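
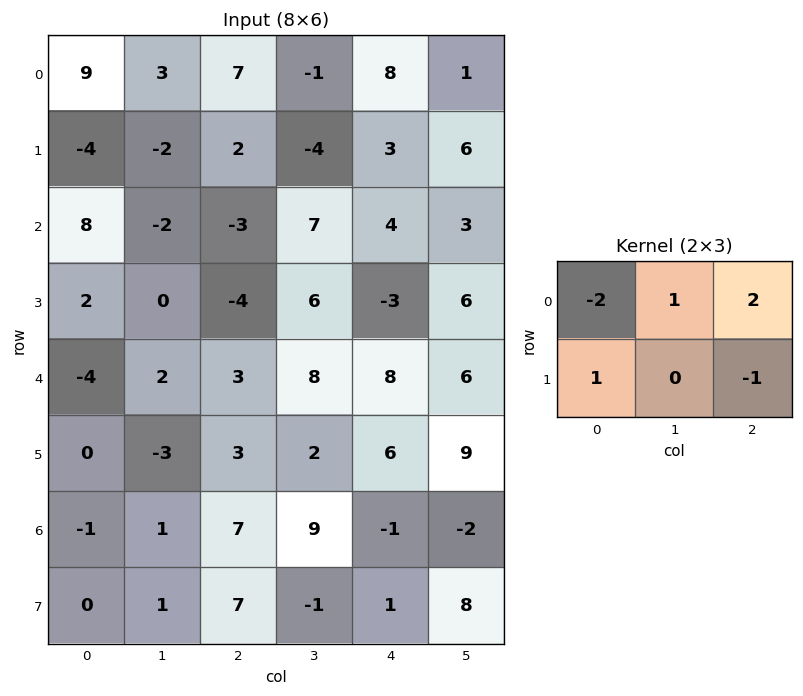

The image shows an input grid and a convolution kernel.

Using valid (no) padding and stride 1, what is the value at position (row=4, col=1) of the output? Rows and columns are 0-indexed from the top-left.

10

The receptive field on the input at this output position is [2 3 8 / -3 3 2]. Elementwise product with the kernel and sum: 2·-2 + 3·1 + 8·2 + -3·1 + 2·-1.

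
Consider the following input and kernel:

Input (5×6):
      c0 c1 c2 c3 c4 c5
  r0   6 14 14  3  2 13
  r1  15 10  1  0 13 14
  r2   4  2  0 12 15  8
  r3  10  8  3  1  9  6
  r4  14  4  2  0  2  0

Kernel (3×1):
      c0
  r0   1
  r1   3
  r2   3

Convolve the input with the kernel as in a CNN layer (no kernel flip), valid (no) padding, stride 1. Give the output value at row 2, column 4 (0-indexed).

48

The receptive field on the input at this output position is [15 / 9 / 2]. Elementwise product with the kernel and sum: 15·1 + 9·3 + 2·3.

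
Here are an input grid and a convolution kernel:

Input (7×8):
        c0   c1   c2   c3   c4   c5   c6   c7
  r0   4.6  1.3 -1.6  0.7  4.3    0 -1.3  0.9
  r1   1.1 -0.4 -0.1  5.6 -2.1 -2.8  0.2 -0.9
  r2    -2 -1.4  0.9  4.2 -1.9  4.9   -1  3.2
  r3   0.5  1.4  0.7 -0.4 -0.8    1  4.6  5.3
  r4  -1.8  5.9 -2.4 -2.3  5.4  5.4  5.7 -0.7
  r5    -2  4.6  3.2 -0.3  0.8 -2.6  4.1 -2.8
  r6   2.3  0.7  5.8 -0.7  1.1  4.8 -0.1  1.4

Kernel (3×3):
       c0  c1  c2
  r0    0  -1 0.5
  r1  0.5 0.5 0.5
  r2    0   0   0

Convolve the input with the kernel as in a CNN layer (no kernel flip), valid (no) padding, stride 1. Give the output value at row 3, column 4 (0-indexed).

9.55

The receptive field on the input at this output position is [-0.8 1 4.6 / 5.4 5.4 5.7 / 0.8 -2.6 4.1]. Elementwise product with the kernel and sum: 1·-1 + 4.6·0.5 + 5.4·0.5 + 5.4·0.5 + 5.7·0.5.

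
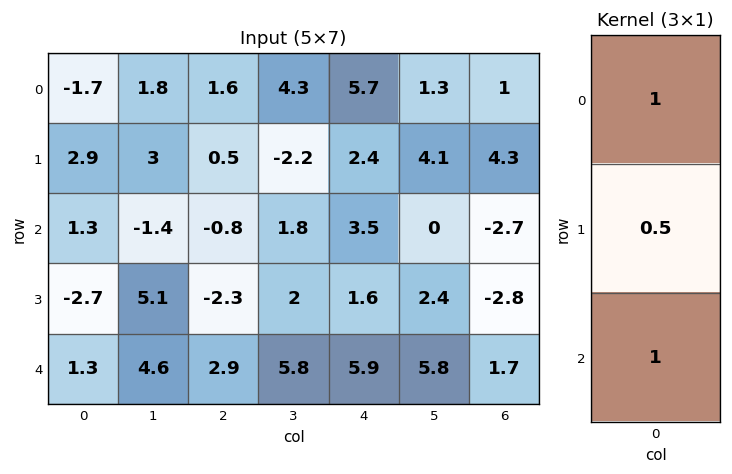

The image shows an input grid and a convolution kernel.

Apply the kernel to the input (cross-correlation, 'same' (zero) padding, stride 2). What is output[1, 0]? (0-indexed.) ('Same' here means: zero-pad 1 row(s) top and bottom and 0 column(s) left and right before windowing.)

The receptive field on the zero-padded input at this output position is [2.9 / 1.3 / -2.7]. Elementwise product with the kernel and sum: 2.9·1 + 1.3·0.5 + -2.7·1.

0.85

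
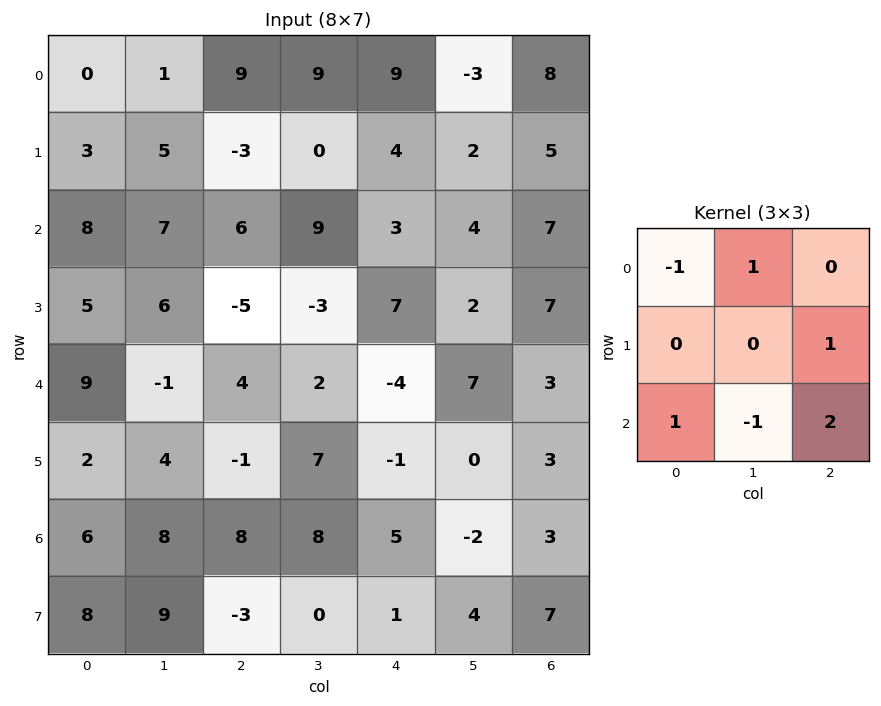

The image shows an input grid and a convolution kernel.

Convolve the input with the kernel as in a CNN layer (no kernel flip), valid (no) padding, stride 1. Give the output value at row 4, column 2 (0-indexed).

The receptive field on the input at this output position is [4 2 -4 / -1 7 -1 / 8 8 5]. Elementwise product with the kernel and sum: 4·-1 + 2·1 + -1·1 + 8·1 + 8·-1 + 5·2.

7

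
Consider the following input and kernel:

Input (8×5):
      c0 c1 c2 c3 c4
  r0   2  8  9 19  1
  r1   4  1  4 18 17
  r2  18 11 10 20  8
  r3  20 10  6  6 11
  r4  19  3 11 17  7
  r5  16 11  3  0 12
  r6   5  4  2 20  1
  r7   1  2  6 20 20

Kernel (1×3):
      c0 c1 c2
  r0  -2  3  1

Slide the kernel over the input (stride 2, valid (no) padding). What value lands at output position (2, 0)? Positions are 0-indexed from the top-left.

-18

The receptive field on the input at this output position is [19 3 11]. Elementwise product with the kernel and sum: 19·-2 + 3·3 + 11·1.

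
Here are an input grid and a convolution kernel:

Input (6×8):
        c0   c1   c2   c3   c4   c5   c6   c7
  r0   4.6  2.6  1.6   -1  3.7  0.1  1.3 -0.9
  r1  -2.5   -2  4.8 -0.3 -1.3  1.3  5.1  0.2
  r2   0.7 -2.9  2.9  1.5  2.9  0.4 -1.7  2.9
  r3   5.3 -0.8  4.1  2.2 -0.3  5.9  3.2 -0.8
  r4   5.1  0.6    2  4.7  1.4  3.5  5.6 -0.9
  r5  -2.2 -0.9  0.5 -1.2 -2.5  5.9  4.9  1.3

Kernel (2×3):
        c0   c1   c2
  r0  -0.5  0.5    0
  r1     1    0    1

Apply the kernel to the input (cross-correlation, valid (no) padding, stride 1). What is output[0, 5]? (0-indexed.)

The receptive field on the input at this output position is [0.1 1.3 -0.9 / 1.3 5.1 0.2]. Elementwise product with the kernel and sum: 0.1·-0.5 + 1.3·0.5 + 1.3·1 + 0.2·1.

2.1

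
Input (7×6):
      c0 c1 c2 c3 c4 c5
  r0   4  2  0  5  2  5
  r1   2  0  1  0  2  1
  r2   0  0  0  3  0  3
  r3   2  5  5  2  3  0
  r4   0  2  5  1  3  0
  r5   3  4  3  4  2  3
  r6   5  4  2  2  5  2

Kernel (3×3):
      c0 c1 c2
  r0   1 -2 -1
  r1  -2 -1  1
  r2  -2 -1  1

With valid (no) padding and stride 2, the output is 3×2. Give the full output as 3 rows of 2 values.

-3 -15
-1 -23
-28 -9

Output[0,0]: The receptive field on the input at this output position is [4 2 0 / 2 0 1 / 0 0 0]. Elementwise product with the kernel and sum: 4·1 + 2·-2 + 0·-1 + 2·-2 + 0·-1 + 1·1 + 0·-2 + 0·-1 + 0·1.
Output[0,1]: The receptive field on the input at this output position is [0 5 2 / 1 0 2 / 0 3 0]. Elementwise product with the kernel and sum: 0·1 + 5·-2 + 2·-1 + 1·-2 + 0·-1 + 2·1 + 0·-2 + 3·-1 + 0·1.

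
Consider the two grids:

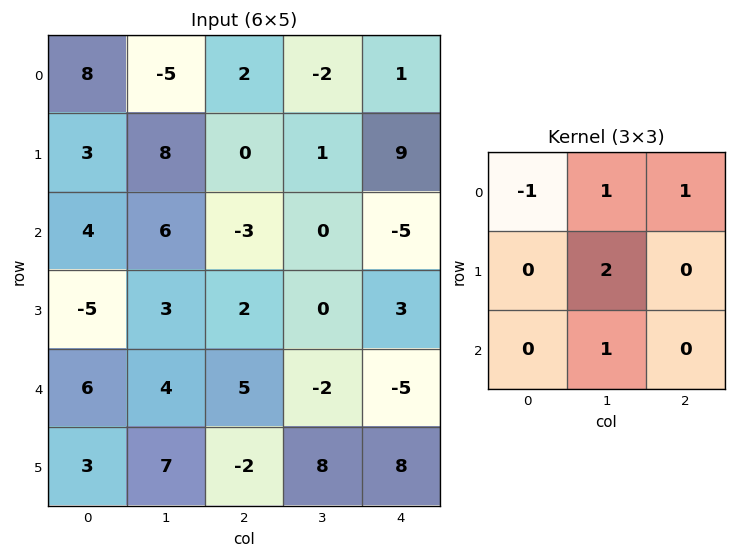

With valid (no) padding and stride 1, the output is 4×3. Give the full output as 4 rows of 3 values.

Output[0,0]: The receptive field on the input at this output position is [8 -5 2 / 3 8 0 / 4 6 -3]. Elementwise product with the kernel and sum: 8·-1 + -5·1 + 2·1 + 8·2 + 6·1.

11 2 -1
20 -11 10
9 0 -4
25 7 5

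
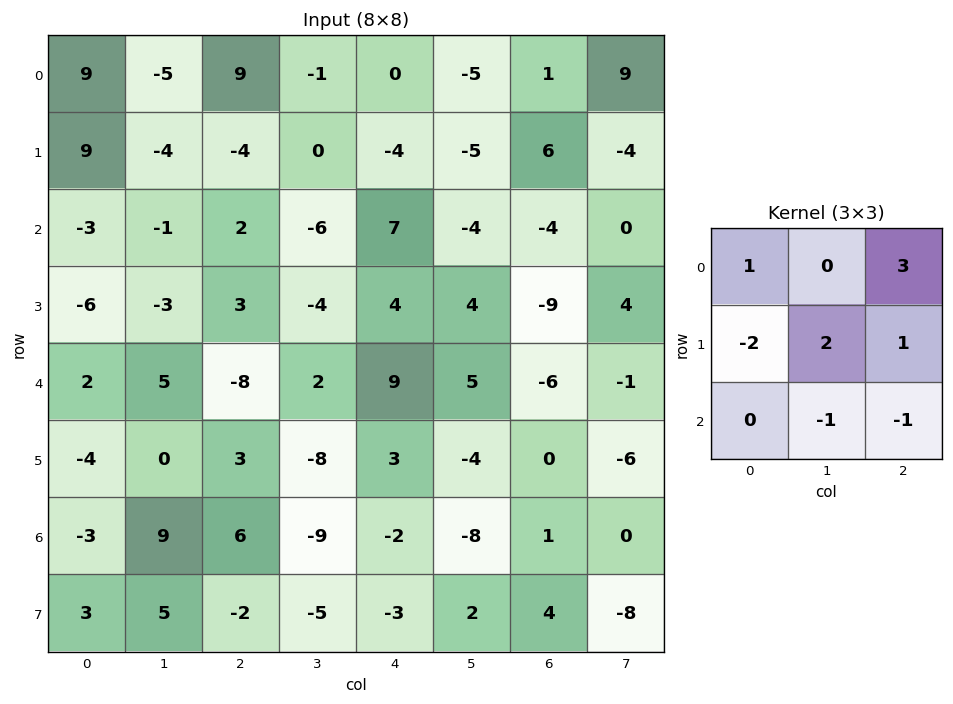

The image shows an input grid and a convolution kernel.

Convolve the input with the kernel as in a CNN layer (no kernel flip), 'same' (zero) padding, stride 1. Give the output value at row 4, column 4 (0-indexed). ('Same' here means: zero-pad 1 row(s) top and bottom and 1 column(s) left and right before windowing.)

28

The receptive field on the zero-padded input at this output position is [-4 4 4 / 2 9 5 / -8 3 -4]. Elementwise product with the kernel and sum: -4·1 + 4·3 + 2·-2 + 9·2 + 5·1 + 3·-1 + -4·-1.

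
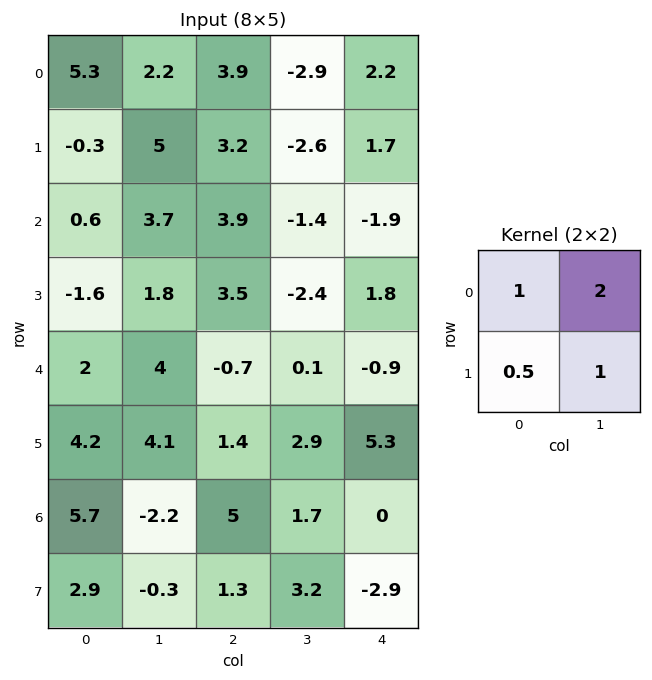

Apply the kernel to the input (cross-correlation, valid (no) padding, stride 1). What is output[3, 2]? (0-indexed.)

-1.55

The receptive field on the input at this output position is [3.5 -2.4 / -0.7 0.1]. Elementwise product with the kernel and sum: 3.5·1 + -2.4·2 + -0.7·0.5 + 0.1·1.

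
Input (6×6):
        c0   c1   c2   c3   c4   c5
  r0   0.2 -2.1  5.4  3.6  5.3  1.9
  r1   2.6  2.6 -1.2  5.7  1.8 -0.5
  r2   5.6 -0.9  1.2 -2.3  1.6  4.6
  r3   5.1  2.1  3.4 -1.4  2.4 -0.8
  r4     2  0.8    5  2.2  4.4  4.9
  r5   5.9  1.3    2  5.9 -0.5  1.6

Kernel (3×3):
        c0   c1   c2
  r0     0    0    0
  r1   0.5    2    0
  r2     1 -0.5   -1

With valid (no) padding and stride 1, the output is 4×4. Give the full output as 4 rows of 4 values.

11.35 -0.3 11.55 -1.25
1.65 3.75 -2.3 0.25
3.35 3.95 -1.6 -0.8
5.85 4.8 6.45 14.45

Output[0,0]: The receptive field on the input at this output position is [0.2 -2.1 5.4 / 2.6 2.6 -1.2 / 5.6 -0.9 1.2]. Elementwise product with the kernel and sum: 2.6·0.5 + 2.6·2 + 5.6·1 + -0.9·-0.5 + 1.2·-1.
Output[0,1]: The receptive field on the input at this output position is [-2.1 5.4 3.6 / 2.6 -1.2 5.7 / -0.9 1.2 -2.3]. Elementwise product with the kernel and sum: 2.6·0.5 + -1.2·2 + -0.9·1 + 1.2·-0.5 + -2.3·-1.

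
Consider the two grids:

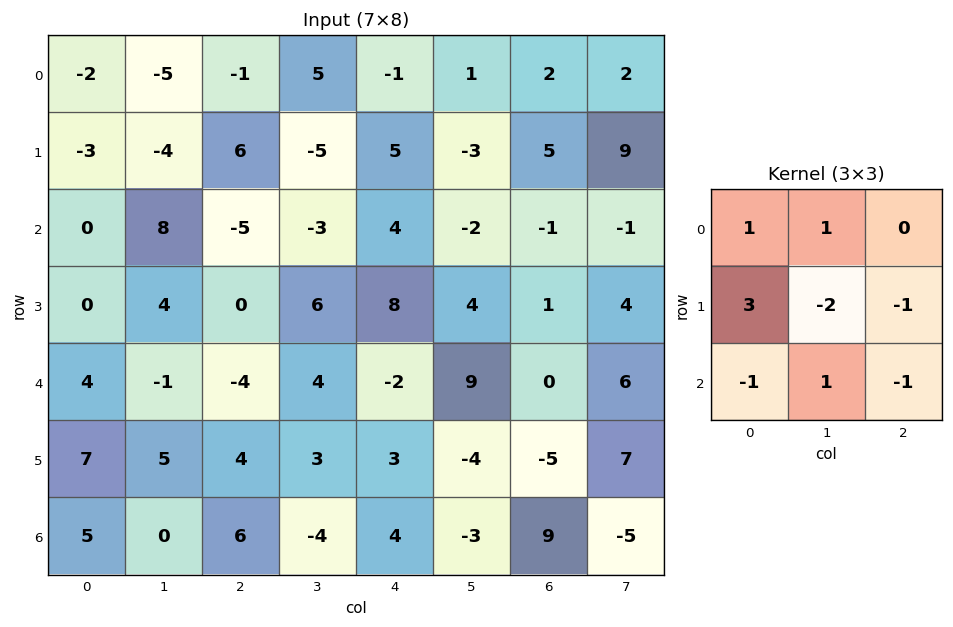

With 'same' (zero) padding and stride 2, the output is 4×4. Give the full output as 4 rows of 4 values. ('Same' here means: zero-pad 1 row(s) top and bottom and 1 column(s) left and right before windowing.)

Output[0,0]: The receptive field on the zero-padded input at this output position is [0 0 0 / 0 -2 -5 / 0 -3 -4]. Elementwise product with the kernel and sum: 0·1 + 0·1 + 0·3 + -2·-2 + -5·-1 + 0·-1 + -3·1 + -4·-1.
Output[0,1]: The receptive field on the zero-padded input at this output position is [0 0 0 / -5 -1 5 / -4 6 -5]. Elementwise product with the kernel and sum: 0·1 + 0·1 + -5·3 + -1·-2 + 5·-1 + -4·-1 + 6·1 + -5·-1.

10 -3 29 -4
-15 29 -17 -8
-5 1 25 18
-3 1 -11 -31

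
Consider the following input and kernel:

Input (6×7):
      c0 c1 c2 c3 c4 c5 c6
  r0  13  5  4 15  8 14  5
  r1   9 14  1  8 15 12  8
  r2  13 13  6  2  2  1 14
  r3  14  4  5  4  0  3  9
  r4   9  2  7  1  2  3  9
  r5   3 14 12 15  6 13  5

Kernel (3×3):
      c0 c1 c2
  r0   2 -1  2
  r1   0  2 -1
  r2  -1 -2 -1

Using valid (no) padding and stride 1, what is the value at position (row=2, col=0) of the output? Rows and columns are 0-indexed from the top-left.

The receptive field on the input at this output position is [13 13 6 / 14 4 5 / 9 2 7]. Elementwise product with the kernel and sum: 13·2 + 13·-1 + 6·2 + 4·2 + 5·-1 + 9·-1 + 2·-2 + 7·-1.

8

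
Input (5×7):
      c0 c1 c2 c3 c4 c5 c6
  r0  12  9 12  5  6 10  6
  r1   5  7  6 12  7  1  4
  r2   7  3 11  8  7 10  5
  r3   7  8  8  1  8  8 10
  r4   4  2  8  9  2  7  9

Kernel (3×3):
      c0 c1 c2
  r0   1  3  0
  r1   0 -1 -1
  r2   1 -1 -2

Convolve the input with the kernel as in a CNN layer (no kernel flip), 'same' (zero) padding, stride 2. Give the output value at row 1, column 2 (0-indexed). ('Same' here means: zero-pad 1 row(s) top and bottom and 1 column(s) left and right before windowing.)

The receptive field on the zero-padded input at this output position is [12 7 1 / 8 7 10 / 1 8 8]. Elementwise product with the kernel and sum: 12·1 + 7·3 + 7·-1 + 10·-1 + 1·1 + 8·-1 + 8·-2.

-7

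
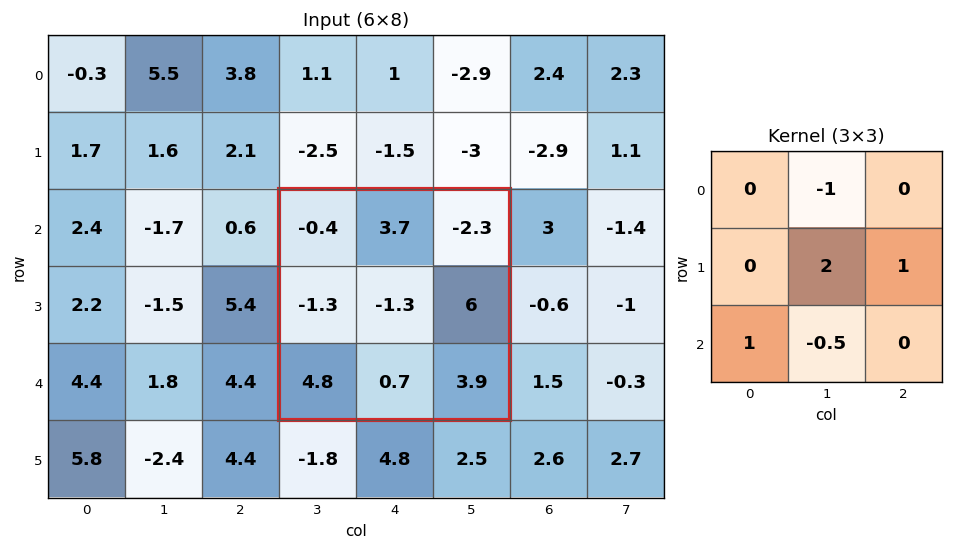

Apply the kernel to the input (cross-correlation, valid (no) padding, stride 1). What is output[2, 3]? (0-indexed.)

4.15

The receptive field on the input at this output position is [-0.4 3.7 -2.3 / -1.3 -1.3 6 / 4.8 0.7 3.9]. Elementwise product with the kernel and sum: 3.7·-1 + -1.3·2 + 6·1 + 4.8·1 + 0.7·-0.5.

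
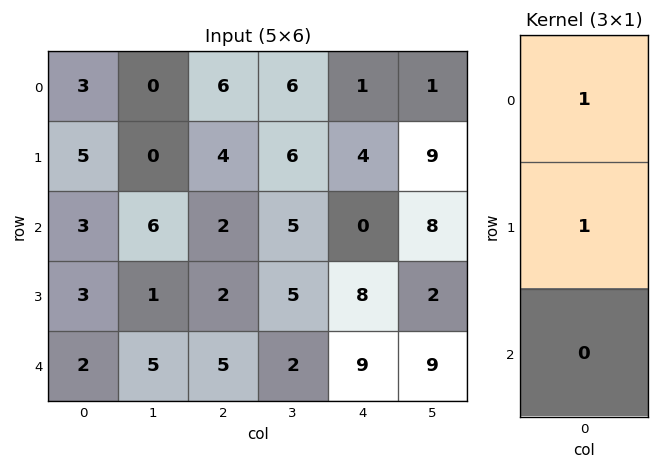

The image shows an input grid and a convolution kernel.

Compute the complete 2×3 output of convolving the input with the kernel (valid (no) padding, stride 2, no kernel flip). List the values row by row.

8 10 5
6 4 8

Output[0,0]: The receptive field on the input at this output position is [3 / 5 / 3]. Elementwise product with the kernel and sum: 3·1 + 5·1.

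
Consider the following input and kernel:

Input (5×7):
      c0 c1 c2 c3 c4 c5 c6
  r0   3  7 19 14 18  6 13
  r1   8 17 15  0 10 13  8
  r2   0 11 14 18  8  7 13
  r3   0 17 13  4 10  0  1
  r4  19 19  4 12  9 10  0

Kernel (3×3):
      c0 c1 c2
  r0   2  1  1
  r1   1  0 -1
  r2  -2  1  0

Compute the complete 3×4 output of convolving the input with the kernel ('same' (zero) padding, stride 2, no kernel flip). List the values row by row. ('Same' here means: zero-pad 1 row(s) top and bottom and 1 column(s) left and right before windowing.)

Output[0,0]: The receptive field on the zero-padded input at this output position is [0 0 0 / 0 3 7 / 0 8 17]. Elementwise product with the kernel and sum: 0·2 + 0·1 + 0·1 + 0·1 + 7·-1 + 0·-2 + 8·1.
Output[0,1]: The receptive field on the zero-padded input at this output position is [0 0 0 / 7 19 14 / 17 15 0]. Elementwise product with the kernel and sum: 0·2 + 0·1 + 0·1 + 7·1 + 14·-1 + 17·-2 + 15·1.

1 -26 18 -12
14 21 36 42
-2 58 20 11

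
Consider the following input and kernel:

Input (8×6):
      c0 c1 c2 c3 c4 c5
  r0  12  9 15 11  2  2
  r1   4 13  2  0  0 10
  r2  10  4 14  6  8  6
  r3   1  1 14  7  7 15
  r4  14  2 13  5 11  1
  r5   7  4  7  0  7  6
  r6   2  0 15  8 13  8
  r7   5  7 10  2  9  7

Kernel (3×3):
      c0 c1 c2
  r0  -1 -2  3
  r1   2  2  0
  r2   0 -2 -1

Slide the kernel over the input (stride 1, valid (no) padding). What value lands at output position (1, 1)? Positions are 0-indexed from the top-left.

The receptive field on the input at this output position is [13 2 0 / 4 14 6 / 1 14 7]. Elementwise product with the kernel and sum: 13·-1 + 2·-2 + 0·3 + 4·2 + 14·2 + 14·-2 + 7·-1.

-16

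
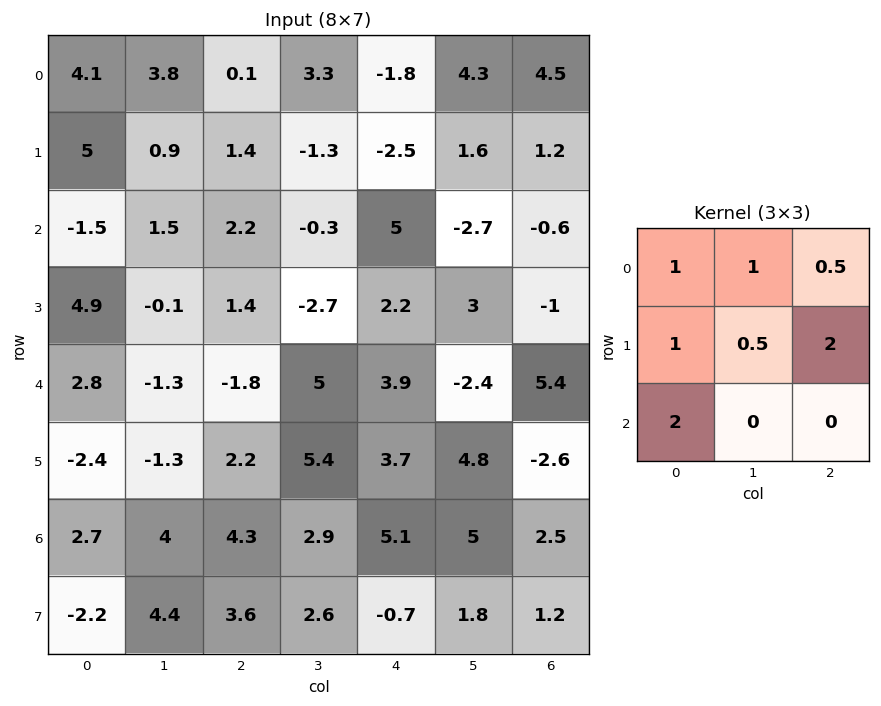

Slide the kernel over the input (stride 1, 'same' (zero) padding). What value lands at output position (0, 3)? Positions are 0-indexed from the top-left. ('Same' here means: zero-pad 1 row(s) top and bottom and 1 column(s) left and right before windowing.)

0.95

The receptive field on the zero-padded input at this output position is [0 0 0 / 0.1 3.3 -1.8 / 1.4 -1.3 -2.5]. Elementwise product with the kernel and sum: 0·1 + 0·1 + 0·0.5 + 0.1·1 + 3.3·0.5 + -1.8·2 + 1.4·2.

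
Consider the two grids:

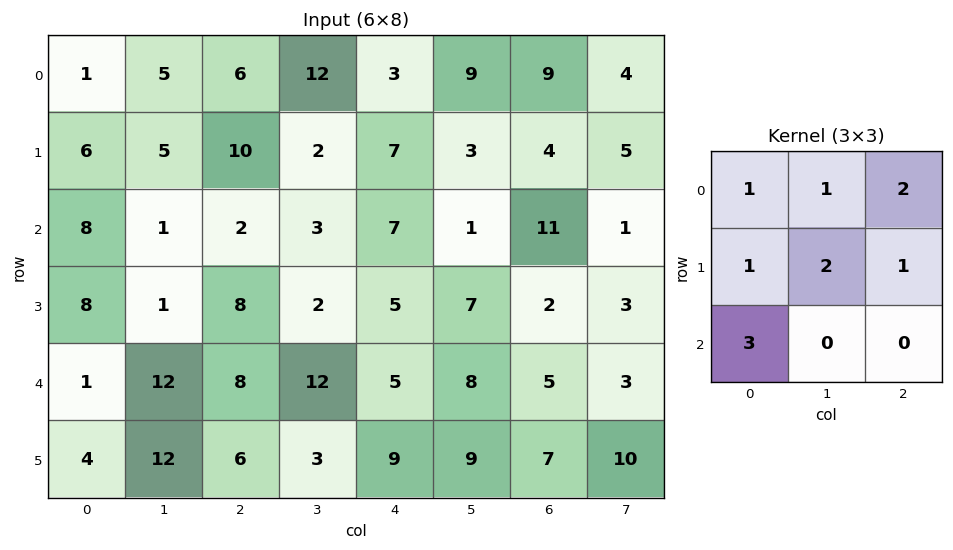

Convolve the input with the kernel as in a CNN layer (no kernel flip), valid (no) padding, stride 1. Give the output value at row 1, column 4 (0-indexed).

The receptive field on the input at this output position is [7 3 4 / 7 1 11 / 5 7 2]. Elementwise product with the kernel and sum: 7·1 + 3·1 + 4·2 + 7·1 + 1·2 + 11·1 + 5·3.

53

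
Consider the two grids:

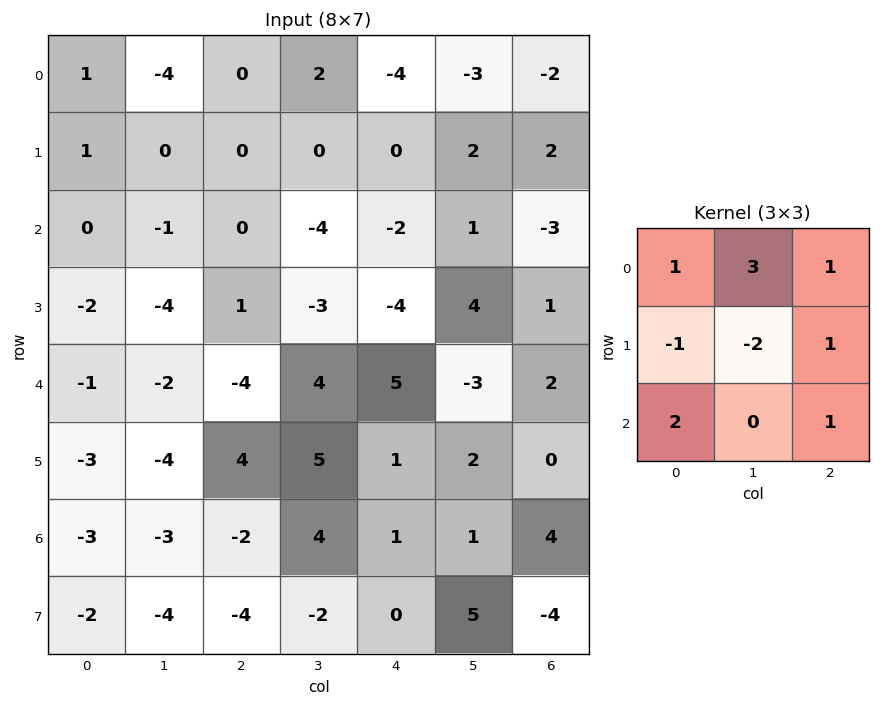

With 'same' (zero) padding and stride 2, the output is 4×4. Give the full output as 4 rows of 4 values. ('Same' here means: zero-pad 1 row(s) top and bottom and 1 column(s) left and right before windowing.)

Output[0,0]: The receptive field on the zero-padded input at this output position is [0 0 0 / 0 1 -4 / 0 1 0]. Elementwise product with the kernel and sum: 0·1 + 0·3 + 0·1 + 0·-1 + 1·-2 + -4·1 + 0·2 + 0·1.
Output[0,1]: The receptive field on the zero-padded input at this output position is [0 0 0 / -4 0 2 / 0 0 0]. Elementwise product with the kernel and sum: 0·1 + 0·3 + 0·1 + -4·-1 + 0·-2 + 2·1 + 0·2 + 0·1.

-6 6 5 11
-2 -14 9 21
-14 7 -16 10
-14 14 6 3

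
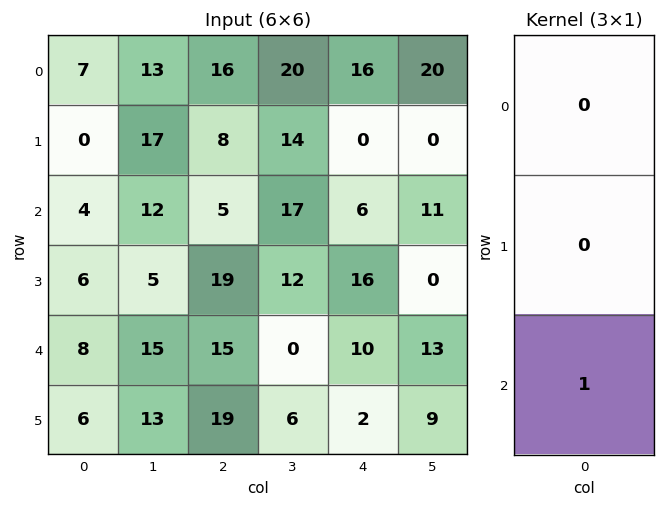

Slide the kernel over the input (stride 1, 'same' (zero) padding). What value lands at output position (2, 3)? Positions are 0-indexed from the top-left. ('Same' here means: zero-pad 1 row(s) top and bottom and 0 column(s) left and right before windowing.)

12

The receptive field on the zero-padded input at this output position is [14 / 17 / 12]. Elementwise product with the kernel and sum: 12·1.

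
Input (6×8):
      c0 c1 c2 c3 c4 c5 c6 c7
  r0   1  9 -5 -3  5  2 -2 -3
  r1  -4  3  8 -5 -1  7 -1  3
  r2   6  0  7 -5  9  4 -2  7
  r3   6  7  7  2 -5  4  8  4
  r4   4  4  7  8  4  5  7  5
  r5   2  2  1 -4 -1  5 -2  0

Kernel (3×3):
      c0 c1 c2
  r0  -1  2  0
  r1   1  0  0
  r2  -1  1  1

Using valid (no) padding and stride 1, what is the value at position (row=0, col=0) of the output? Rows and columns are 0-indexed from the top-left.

14

The receptive field on the input at this output position is [1 9 -5 / -4 3 8 / 6 0 7]. Elementwise product with the kernel and sum: 1·-1 + 9·2 + -4·1 + 6·-1 + 0·1 + 7·1.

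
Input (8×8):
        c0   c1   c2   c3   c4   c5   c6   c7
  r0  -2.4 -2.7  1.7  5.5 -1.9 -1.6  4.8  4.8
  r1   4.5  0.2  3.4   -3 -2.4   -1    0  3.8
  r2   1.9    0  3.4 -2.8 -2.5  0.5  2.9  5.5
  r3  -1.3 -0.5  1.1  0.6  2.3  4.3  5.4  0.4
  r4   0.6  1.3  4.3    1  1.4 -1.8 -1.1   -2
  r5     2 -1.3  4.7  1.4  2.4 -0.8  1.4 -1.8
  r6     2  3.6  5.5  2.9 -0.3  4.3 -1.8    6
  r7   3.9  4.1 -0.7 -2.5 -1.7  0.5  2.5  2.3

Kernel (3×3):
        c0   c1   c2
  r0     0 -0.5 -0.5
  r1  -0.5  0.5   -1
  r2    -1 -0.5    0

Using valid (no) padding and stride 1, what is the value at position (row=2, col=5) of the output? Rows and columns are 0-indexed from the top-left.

The receptive field on the input at this output position is [0.5 2.9 5.5 / 4.3 5.4 0.4 / -1.8 -1.1 -2]. Elementwise product with the kernel and sum: 2.9·-0.5 + 5.5·-0.5 + 4.3·-0.5 + 5.4·0.5 + 0.4·-1 + -1.8·-1 + -1.1·-0.5.

-1.7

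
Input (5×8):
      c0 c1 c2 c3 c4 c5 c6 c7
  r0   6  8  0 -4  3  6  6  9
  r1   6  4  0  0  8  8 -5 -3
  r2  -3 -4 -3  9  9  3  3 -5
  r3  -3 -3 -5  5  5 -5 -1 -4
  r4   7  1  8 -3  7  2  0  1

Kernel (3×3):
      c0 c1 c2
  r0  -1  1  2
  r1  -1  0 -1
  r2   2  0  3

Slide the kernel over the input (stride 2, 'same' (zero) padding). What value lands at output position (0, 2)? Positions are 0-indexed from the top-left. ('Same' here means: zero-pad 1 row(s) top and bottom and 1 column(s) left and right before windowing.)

The receptive field on the zero-padded input at this output position is [0 0 0 / -4 3 6 / 0 8 8]. Elementwise product with the kernel and sum: 0·-1 + 0·1 + 0·2 + -4·-1 + 6·-1 + 0·2 + 8·3.

22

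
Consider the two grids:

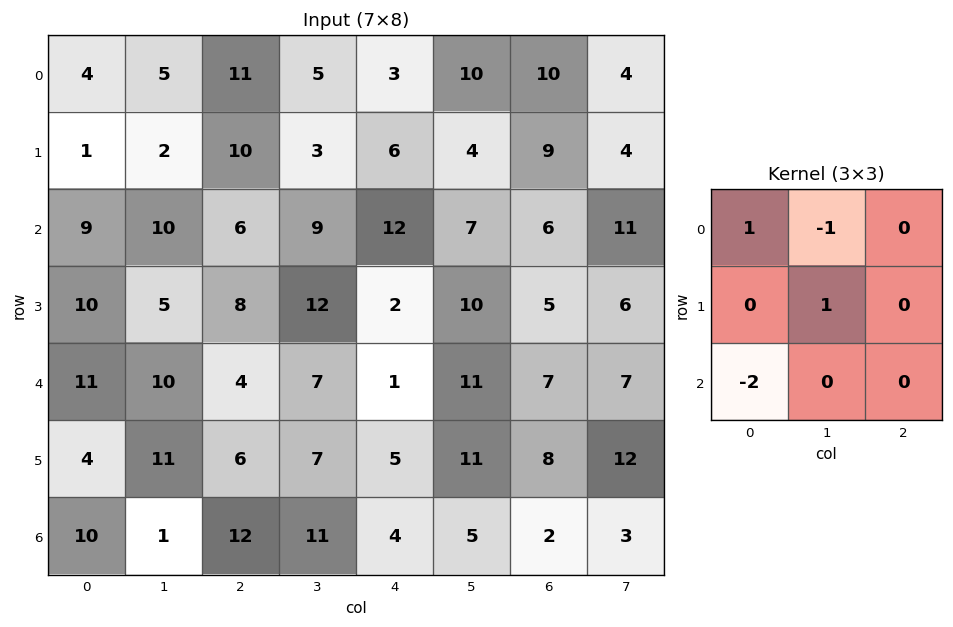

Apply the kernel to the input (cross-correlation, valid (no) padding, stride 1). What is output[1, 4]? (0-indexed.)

The receptive field on the input at this output position is [6 4 9 / 12 7 6 / 2 10 5]. Elementwise product with the kernel and sum: 6·1 + 4·-1 + 7·1 + 2·-2.

5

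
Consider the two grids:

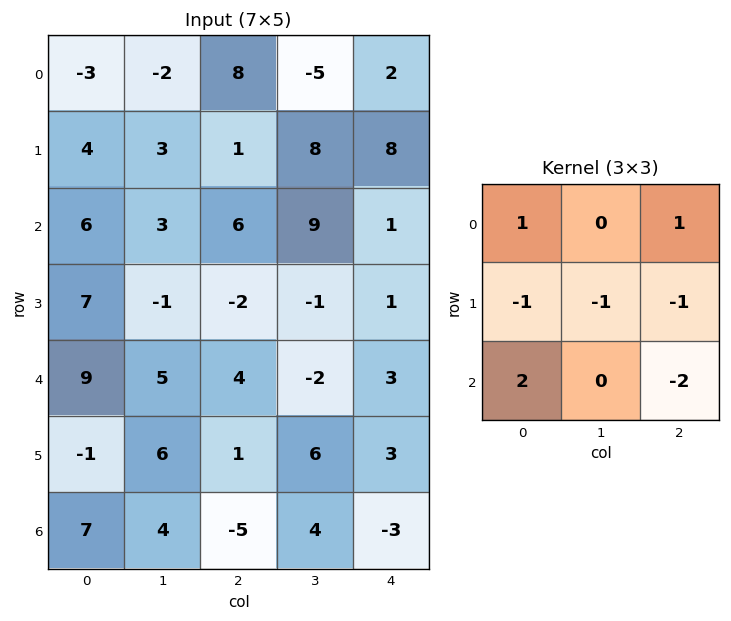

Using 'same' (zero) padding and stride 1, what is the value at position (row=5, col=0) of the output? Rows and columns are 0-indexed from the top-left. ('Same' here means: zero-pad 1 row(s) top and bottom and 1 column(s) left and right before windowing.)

-8

The receptive field on the zero-padded input at this output position is [0 9 5 / 0 -1 6 / 0 7 4]. Elementwise product with the kernel and sum: 0·1 + 5·1 + 0·-1 + -1·-1 + 6·-1 + 0·2 + 4·-2.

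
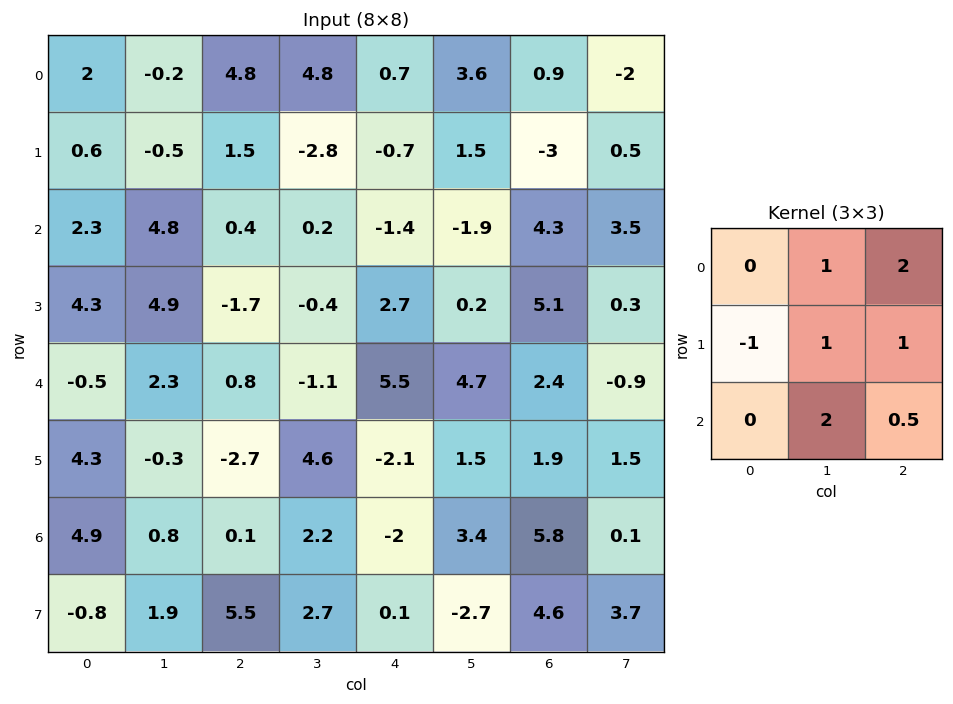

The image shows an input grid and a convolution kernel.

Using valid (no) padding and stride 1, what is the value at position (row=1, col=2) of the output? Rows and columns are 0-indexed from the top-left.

The receptive field on the input at this output position is [1.5 -2.8 -0.7 / 0.4 0.2 -1.4 / -1.7 -0.4 2.7]. Elementwise product with the kernel and sum: -2.8·1 + -0.7·2 + 0.4·-1 + 0.2·1 + -1.4·1 + -0.4·2 + 2.7·0.5.

-5.25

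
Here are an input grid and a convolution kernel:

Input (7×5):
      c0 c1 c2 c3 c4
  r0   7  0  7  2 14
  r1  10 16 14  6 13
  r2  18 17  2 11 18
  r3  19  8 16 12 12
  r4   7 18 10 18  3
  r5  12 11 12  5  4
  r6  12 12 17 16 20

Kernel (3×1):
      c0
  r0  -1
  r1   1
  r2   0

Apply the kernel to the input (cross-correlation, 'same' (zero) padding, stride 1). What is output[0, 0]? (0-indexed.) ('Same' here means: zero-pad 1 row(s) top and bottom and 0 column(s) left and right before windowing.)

7

The receptive field on the zero-padded input at this output position is [0 / 7 / 10]. Elementwise product with the kernel and sum: 0·-1 + 7·1.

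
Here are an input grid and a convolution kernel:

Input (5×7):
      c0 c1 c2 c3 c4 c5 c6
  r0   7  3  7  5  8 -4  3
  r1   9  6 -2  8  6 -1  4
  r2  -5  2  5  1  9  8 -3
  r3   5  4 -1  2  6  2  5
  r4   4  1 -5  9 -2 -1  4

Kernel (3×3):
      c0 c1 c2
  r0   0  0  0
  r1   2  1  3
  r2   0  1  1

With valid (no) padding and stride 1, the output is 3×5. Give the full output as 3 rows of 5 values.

Output[0,0]: The receptive field on the input at this output position is [7 3 7 / 9 6 -2 / -5 2 5]. Elementwise product with the kernel and sum: 9·2 + 6·1 + -2·3 + 2·1 + 5·1.

25 40 32 36 28
10 13 46 43 24
7 17 25 13 32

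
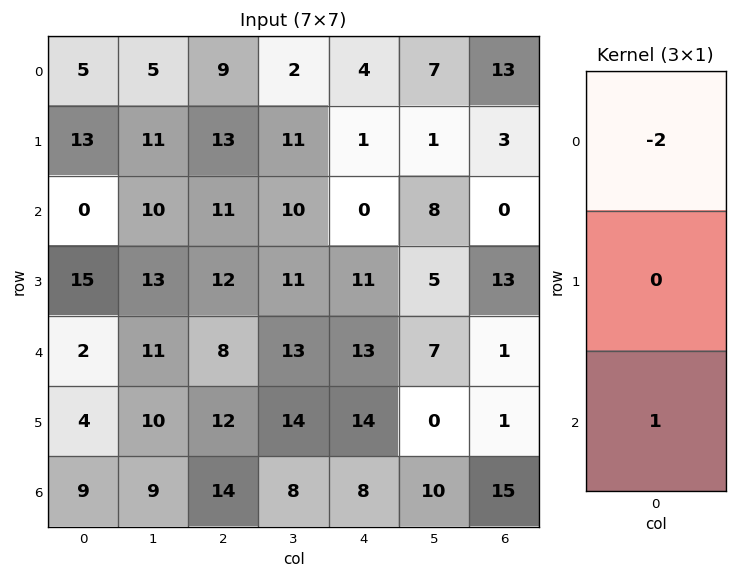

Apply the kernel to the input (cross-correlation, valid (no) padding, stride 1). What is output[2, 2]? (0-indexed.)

-14

The receptive field on the input at this output position is [11 / 12 / 8]. Elementwise product with the kernel and sum: 11·-2 + 8·1.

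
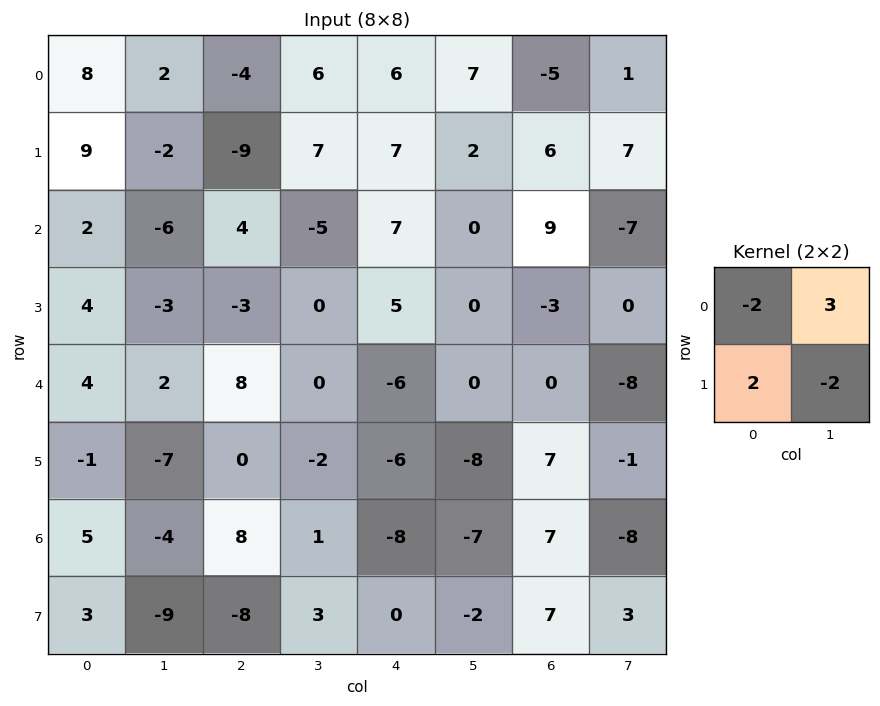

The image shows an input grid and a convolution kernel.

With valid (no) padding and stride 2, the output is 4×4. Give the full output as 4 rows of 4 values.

12 -6 19 11
-8 -29 -4 -45
10 -12 16 -8
2 -35 -1 -30

Output[0,0]: The receptive field on the input at this output position is [8 2 / 9 -2]. Elementwise product with the kernel and sum: 8·-2 + 2·3 + 9·2 + -2·-2.
Output[0,1]: The receptive field on the input at this output position is [-4 6 / -9 7]. Elementwise product with the kernel and sum: -4·-2 + 6·3 + -9·2 + 7·-2.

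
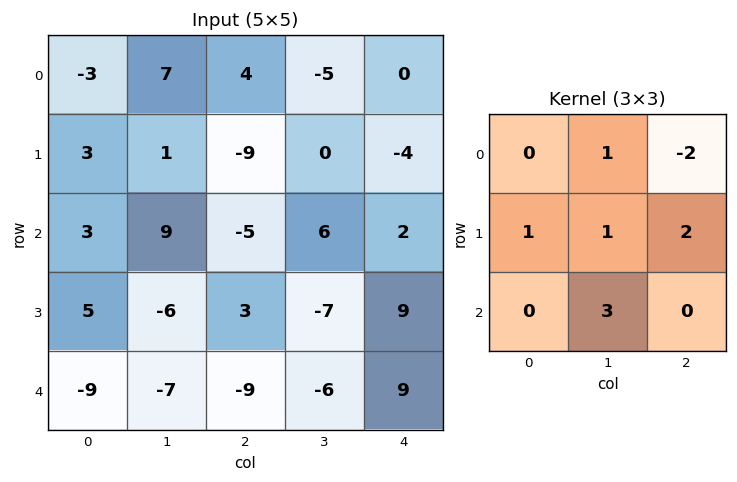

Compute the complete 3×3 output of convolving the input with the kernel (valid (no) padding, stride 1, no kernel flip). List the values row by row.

Output[0,0]: The receptive field on the input at this output position is [-3 7 4 / 3 1 -9 / 3 9 -5]. Elementwise product with the kernel and sum: 7·1 + 4·-2 + 3·1 + 1·1 + -9·2 + 9·3.

12 -9 -4
3 16 -8
3 -61 -2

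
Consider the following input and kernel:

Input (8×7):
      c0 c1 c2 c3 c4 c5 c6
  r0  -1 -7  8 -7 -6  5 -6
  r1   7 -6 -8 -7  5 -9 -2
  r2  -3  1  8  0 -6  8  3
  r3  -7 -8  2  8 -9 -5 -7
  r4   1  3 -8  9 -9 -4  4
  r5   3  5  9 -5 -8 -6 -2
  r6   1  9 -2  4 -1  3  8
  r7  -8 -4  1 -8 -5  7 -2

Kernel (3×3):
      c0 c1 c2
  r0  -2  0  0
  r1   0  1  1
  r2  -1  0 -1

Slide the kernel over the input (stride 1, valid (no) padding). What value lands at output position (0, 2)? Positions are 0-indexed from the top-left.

The receptive field on the input at this output position is [8 -7 -6 / -8 -7 5 / 8 0 -6]. Elementwise product with the kernel and sum: 8·-2 + -7·1 + 5·1 + 8·-1 + -6·-1.

-20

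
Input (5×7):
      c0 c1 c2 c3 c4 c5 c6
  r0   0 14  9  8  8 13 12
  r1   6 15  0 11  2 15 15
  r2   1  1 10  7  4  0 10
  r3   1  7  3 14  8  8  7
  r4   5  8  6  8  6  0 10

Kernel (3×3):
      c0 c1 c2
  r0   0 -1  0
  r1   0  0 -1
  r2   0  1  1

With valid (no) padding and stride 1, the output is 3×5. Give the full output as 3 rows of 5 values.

Output[0,0]: The receptive field on the input at this output position is [0 14 9 / 6 15 0 / 1 1 10]. Elementwise product with the kernel and sum: 14·-1 + 0·-1 + 1·1 + 10·1.
Output[0,1]: The receptive field on the input at this output position is [14 9 8 / 15 0 11 / 1 10 7]. Elementwise product with the kernel and sum: 9·-1 + 11·-1 + 10·1 + 7·1.

-3 -3 1 -19 -18
-15 10 7 14 -10
10 -10 -1 -6 3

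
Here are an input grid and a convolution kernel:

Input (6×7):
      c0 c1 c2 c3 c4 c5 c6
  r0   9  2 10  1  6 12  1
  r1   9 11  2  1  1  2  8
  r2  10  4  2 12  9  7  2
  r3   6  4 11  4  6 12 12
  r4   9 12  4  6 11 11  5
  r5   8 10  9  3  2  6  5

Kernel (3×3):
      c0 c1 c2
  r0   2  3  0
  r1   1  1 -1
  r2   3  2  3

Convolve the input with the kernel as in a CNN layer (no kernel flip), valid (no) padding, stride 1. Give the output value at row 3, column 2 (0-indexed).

72

The receptive field on the input at this output position is [11 4 6 / 4 6 11 / 9 3 2]. Elementwise product with the kernel and sum: 11·2 + 4·3 + 4·1 + 6·1 + 11·-1 + 9·3 + 3·2 + 2·3.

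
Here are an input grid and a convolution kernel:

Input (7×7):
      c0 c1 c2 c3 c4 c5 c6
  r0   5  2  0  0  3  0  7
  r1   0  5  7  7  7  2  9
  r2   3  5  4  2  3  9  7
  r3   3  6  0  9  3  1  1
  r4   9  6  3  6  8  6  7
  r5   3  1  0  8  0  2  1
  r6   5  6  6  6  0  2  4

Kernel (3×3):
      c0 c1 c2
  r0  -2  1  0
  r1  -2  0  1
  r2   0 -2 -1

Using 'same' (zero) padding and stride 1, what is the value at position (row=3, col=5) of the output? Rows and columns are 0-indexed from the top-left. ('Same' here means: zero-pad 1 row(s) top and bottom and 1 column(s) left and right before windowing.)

The receptive field on the zero-padded input at this output position is [3 9 7 / 3 1 1 / 8 6 7]. Elementwise product with the kernel and sum: 3·-2 + 9·1 + 3·-2 + 1·1 + 6·-2 + 7·-1.

-21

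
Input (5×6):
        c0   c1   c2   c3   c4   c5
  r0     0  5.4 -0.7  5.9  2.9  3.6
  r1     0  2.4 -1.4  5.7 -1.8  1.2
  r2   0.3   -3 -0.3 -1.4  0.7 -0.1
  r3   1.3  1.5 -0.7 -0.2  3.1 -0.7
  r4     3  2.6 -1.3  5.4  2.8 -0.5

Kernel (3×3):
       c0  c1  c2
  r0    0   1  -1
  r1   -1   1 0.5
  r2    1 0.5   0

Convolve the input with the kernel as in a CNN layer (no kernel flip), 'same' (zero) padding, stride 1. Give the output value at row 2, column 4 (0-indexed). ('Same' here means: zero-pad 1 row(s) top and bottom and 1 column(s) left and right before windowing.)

0.4

The receptive field on the zero-padded input at this output position is [5.7 -1.8 1.2 / -1.4 0.7 -0.1 / -0.2 3.1 -0.7]. Elementwise product with the kernel and sum: -1.8·1 + 1.2·-1 + -1.4·-1 + 0.7·1 + -0.1·0.5 + -0.2·1 + 3.1·0.5.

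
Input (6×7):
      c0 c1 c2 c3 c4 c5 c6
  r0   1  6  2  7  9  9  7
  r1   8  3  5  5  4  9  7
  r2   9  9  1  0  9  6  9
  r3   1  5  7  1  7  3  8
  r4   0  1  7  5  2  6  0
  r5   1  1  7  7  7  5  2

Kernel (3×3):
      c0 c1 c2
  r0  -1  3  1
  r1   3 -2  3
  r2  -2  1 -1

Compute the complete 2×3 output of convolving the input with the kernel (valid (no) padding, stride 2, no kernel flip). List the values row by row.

42 34 19
27 37 59

Output[0,0]: The receptive field on the input at this output position is [1 6 2 / 8 3 5 / 9 9 1]. Elementwise product with the kernel and sum: 1·-1 + 6·3 + 2·1 + 8·3 + 3·-2 + 5·3 + 9·-2 + 9·1 + 1·-1.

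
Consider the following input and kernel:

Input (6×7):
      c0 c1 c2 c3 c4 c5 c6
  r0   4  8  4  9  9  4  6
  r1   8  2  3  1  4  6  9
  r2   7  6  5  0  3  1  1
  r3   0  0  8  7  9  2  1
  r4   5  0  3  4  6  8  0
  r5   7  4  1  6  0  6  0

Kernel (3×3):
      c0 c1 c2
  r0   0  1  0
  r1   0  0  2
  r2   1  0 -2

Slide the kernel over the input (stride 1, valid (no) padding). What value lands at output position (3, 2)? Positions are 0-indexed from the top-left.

The receptive field on the input at this output position is [8 7 9 / 3 4 6 / 1 6 0]. Elementwise product with the kernel and sum: 7·1 + 6·2 + 1·1 + 0·-2.

20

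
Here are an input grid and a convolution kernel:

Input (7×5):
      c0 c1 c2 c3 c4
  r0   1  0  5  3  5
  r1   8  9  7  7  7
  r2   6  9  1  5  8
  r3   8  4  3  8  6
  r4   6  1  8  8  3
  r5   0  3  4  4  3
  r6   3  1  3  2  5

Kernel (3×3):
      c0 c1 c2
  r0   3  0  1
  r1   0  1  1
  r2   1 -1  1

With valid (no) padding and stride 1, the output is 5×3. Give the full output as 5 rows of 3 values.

22 30 38
48 49 42
39 44 28
37 39 29
38 19 40

Output[0,0]: The receptive field on the input at this output position is [1 0 5 / 8 9 7 / 6 9 1]. Elementwise product with the kernel and sum: 1·3 + 5·1 + 9·1 + 7·1 + 6·1 + 9·-1 + 1·1.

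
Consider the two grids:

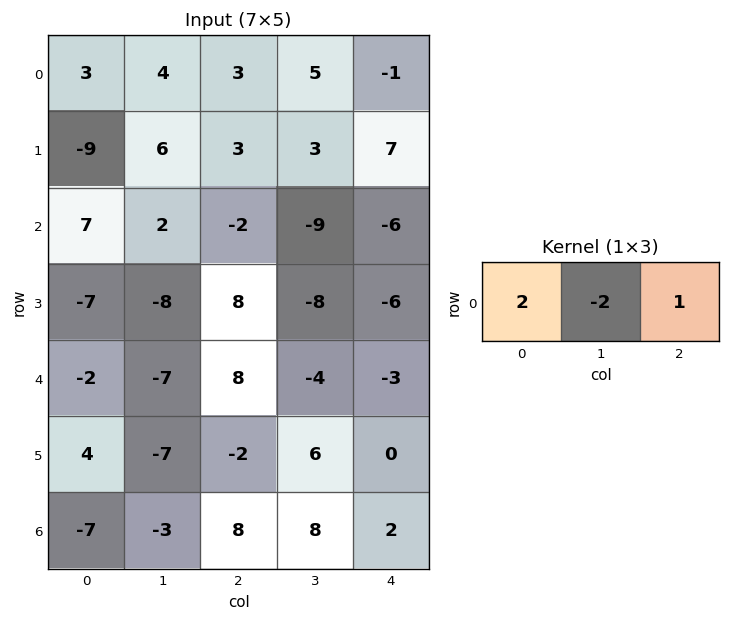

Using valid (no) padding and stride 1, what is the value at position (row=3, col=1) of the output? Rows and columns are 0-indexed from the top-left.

-40

The receptive field on the input at this output position is [-8 8 -8]. Elementwise product with the kernel and sum: -8·2 + 8·-2 + -8·1.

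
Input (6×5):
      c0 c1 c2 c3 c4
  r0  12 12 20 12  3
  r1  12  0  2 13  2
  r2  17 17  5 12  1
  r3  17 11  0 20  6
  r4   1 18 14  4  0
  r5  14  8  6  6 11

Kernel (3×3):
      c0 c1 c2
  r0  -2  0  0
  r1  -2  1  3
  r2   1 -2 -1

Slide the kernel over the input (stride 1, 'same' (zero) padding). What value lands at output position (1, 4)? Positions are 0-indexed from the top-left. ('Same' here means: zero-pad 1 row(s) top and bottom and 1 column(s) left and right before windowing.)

-38

The receptive field on the zero-padded input at this output position is [12 3 0 / 13 2 0 / 12 1 0]. Elementwise product with the kernel and sum: 12·-2 + 13·-2 + 2·1 + 0·3 + 12·1 + 1·-2 + 0·-1.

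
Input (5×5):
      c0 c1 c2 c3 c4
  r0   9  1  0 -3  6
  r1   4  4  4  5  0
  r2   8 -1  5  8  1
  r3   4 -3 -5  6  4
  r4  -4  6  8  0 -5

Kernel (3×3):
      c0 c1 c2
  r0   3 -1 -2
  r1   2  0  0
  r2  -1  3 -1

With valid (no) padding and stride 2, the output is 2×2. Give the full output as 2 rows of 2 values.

18 17
37 -8

Output[0,0]: The receptive field on the input at this output position is [9 1 0 / 4 4 4 / 8 -1 5]. Elementwise product with the kernel and sum: 9·3 + 1·-1 + 0·-2 + 4·2 + 8·-1 + -1·3 + 5·-1.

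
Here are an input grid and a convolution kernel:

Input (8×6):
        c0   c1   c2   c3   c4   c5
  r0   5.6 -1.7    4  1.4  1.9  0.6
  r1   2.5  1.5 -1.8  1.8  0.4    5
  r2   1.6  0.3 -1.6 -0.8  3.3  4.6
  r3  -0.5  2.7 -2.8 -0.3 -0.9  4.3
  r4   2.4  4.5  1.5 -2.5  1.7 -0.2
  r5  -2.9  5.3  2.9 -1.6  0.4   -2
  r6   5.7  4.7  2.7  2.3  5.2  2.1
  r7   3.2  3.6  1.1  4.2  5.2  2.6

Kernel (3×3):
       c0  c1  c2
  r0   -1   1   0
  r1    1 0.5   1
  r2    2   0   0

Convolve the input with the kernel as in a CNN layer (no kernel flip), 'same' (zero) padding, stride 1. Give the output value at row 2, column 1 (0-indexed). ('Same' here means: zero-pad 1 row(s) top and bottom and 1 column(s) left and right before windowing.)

The receptive field on the zero-padded input at this output position is [2.5 1.5 -1.8 / 1.6 0.3 -1.6 / -0.5 2.7 -2.8]. Elementwise product with the kernel and sum: 2.5·-1 + 1.5·1 + 1.6·1 + 0.3·0.5 + -1.6·1 + -0.5·2.

-1.85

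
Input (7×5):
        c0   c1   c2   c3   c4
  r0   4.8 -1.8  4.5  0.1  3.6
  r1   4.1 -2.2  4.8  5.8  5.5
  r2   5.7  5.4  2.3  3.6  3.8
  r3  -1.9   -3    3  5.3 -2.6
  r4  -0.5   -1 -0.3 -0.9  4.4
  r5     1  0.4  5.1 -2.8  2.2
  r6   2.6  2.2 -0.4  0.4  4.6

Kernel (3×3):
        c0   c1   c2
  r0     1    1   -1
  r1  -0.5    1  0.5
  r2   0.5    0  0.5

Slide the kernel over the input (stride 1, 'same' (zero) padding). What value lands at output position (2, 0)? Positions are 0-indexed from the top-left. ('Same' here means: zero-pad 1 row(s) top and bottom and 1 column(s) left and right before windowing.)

The receptive field on the zero-padded input at this output position is [0 4.1 -2.2 / 0 5.7 5.4 / 0 -1.9 -3]. Elementwise product with the kernel and sum: 0·1 + 4.1·1 + -2.2·-1 + 0·-0.5 + 5.7·1 + 5.4·0.5 + 0·0.5 + -3·0.5.

13.2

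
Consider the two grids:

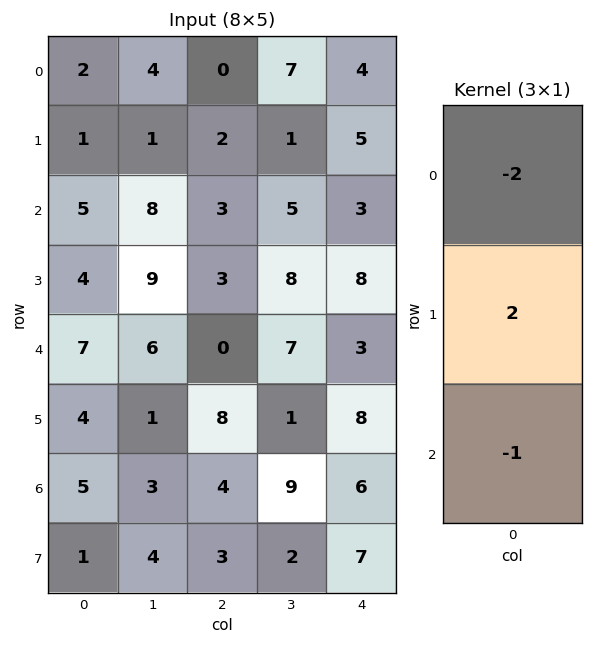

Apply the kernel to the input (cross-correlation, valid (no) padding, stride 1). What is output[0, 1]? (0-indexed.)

-14

The receptive field on the input at this output position is [4 / 1 / 8]. Elementwise product with the kernel and sum: 4·-2 + 1·2 + 8·-1.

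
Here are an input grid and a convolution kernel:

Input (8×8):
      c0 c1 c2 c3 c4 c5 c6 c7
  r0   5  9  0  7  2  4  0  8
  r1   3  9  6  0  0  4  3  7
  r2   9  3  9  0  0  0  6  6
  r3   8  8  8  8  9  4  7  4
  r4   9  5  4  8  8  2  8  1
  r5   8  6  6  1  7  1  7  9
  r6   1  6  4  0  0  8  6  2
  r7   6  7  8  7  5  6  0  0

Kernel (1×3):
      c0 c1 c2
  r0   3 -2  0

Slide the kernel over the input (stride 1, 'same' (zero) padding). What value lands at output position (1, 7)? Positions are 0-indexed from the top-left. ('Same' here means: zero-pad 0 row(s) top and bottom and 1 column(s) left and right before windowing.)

The receptive field on the zero-padded input at this output position is [3 7 0]. Elementwise product with the kernel and sum: 3·3 + 7·-2.

-5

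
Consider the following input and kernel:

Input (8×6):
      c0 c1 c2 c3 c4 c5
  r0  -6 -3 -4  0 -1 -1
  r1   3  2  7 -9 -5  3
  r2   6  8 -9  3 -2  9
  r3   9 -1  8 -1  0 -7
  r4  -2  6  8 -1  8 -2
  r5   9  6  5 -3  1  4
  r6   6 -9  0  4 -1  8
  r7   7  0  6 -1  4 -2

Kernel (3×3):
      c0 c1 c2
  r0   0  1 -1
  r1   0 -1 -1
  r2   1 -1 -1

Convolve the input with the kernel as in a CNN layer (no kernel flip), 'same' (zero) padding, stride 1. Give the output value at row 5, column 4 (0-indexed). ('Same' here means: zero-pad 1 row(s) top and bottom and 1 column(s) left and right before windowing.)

2

The receptive field on the zero-padded input at this output position is [-1 8 -2 / -3 1 4 / 4 -1 8]. Elementwise product with the kernel and sum: 8·1 + -2·-1 + 1·-1 + 4·-1 + 4·1 + -1·-1 + 8·-1.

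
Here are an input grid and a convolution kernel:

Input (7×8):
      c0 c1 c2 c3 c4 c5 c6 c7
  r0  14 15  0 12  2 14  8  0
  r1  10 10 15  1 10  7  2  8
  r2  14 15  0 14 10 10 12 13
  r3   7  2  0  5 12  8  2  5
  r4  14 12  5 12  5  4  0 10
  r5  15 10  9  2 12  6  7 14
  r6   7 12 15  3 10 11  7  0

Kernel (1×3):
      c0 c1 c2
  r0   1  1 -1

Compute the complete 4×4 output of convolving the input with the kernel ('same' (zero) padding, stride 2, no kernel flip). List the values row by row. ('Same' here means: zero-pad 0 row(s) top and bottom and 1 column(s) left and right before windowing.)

-1 3 0 22
-1 1 14 9
2 5 13 -6
-5 24 2 18

Output[0,0]: The receptive field on the zero-padded input at this output position is [0 14 15]. Elementwise product with the kernel and sum: 0·1 + 14·1 + 15·-1.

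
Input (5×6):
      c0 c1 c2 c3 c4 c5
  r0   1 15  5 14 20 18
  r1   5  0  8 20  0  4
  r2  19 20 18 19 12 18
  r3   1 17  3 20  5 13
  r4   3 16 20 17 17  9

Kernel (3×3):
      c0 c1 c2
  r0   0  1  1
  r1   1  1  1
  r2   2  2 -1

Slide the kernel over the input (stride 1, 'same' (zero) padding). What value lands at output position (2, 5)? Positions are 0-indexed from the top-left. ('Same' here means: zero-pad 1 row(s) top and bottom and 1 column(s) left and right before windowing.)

The receptive field on the zero-padded input at this output position is [0 4 0 / 12 18 0 / 5 13 0]. Elementwise product with the kernel and sum: 4·1 + 0·1 + 12·1 + 18·1 + 0·1 + 5·2 + 13·2 + 0·-1.

70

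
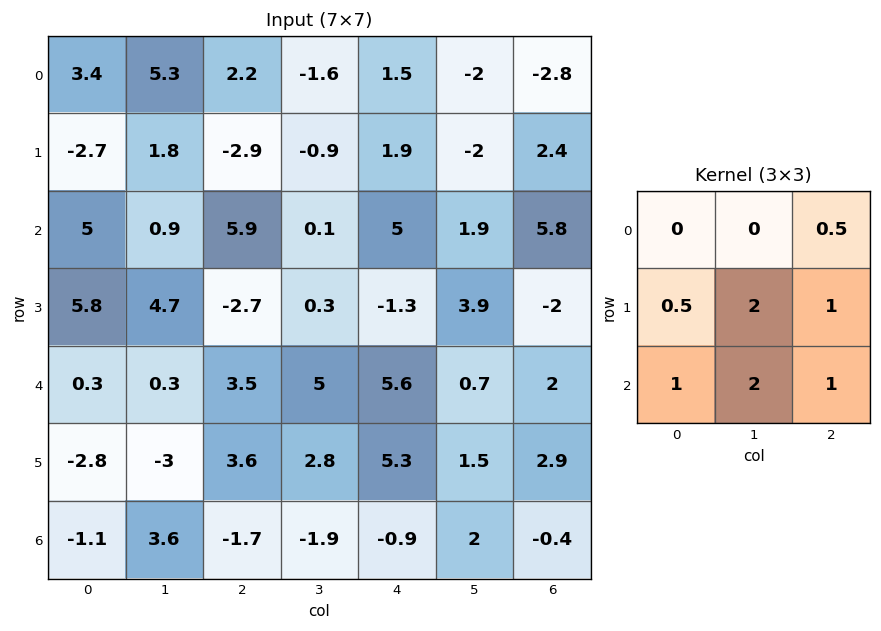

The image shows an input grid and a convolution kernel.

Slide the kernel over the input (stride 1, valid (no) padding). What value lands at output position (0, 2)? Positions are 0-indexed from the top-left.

10.5

The receptive field on the input at this output position is [2.2 -1.6 1.5 / -2.9 -0.9 1.9 / 5.9 0.1 5]. Elementwise product with the kernel and sum: 1.5·0.5 + -2.9·0.5 + -0.9·2 + 1.9·1 + 5.9·1 + 0.1·2 + 5·1.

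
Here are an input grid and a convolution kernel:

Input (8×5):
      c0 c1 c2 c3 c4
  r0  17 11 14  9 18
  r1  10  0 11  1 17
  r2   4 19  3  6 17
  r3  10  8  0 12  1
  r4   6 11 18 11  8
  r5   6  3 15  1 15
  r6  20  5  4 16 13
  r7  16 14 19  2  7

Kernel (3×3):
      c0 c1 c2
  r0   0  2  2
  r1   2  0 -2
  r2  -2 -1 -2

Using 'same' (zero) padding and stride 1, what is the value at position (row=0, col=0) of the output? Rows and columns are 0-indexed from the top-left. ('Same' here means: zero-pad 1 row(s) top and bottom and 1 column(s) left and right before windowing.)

-32

The receptive field on the zero-padded input at this output position is [0 0 0 / 0 17 11 / 0 10 0]. Elementwise product with the kernel and sum: 0·2 + 0·2 + 0·2 + 11·-2 + 0·-2 + 10·-1 + 0·-2.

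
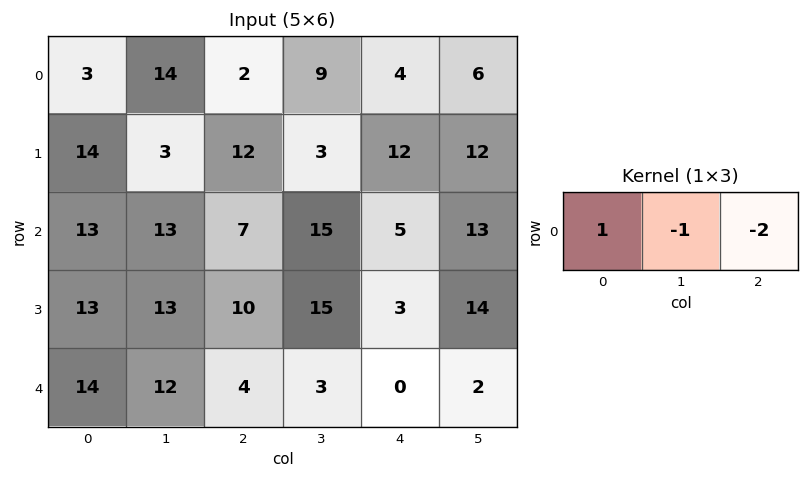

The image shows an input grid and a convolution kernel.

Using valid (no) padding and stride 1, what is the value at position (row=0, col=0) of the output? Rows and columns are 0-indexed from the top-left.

-15

The receptive field on the input at this output position is [3 14 2]. Elementwise product with the kernel and sum: 3·1 + 14·-1 + 2·-2.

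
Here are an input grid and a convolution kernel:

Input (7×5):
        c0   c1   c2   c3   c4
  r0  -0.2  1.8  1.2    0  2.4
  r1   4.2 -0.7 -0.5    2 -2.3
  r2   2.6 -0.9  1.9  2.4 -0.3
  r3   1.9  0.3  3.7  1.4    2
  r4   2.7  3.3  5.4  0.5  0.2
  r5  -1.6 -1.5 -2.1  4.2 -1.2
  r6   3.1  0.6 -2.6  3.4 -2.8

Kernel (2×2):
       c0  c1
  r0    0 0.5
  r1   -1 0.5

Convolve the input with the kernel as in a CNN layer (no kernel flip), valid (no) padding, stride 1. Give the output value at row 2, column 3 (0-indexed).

-0.55

The receptive field on the input at this output position is [2.4 -0.3 / 1.4 2]. Elementwise product with the kernel and sum: -0.3·0.5 + 1.4·-1 + 2·0.5.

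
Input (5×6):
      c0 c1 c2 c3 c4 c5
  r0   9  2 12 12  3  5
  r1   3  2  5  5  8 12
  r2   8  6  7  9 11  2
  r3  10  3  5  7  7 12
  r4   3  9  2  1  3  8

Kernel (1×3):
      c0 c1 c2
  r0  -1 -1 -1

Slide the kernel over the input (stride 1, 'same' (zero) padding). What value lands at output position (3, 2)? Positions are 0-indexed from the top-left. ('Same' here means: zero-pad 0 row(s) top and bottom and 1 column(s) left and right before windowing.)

The receptive field on the zero-padded input at this output position is [3 5 7]. Elementwise product with the kernel and sum: 3·-1 + 5·-1 + 7·-1.

-15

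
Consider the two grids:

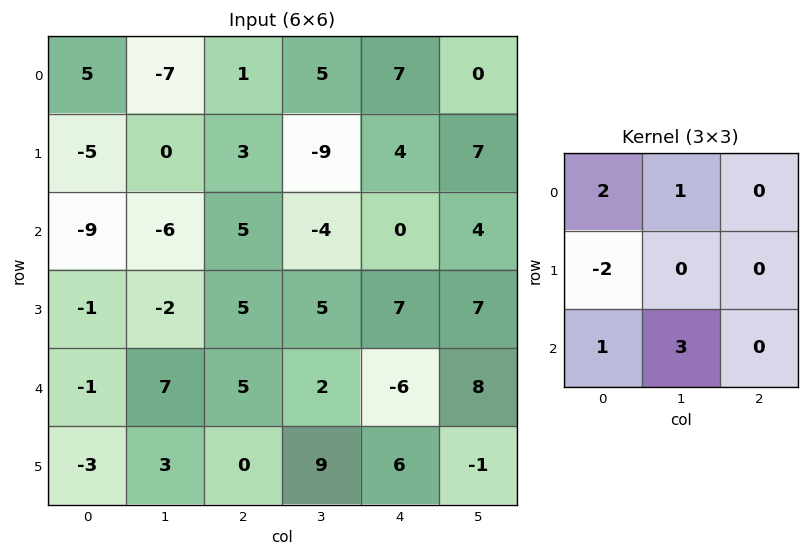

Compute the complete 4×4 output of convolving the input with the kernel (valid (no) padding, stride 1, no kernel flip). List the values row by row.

-14 -4 -6 31
1 28 7 20
-2 19 7 -34
4 -10 32 40

Output[0,0]: The receptive field on the input at this output position is [5 -7 1 / -5 0 3 / -9 -6 5]. Elementwise product with the kernel and sum: 5·2 + -7·1 + -5·-2 + -9·1 + -6·3.
Output[0,1]: The receptive field on the input at this output position is [-7 1 5 / 0 3 -9 / -6 5 -4]. Elementwise product with the kernel and sum: -7·2 + 1·1 + 0·-2 + -6·1 + 5·3.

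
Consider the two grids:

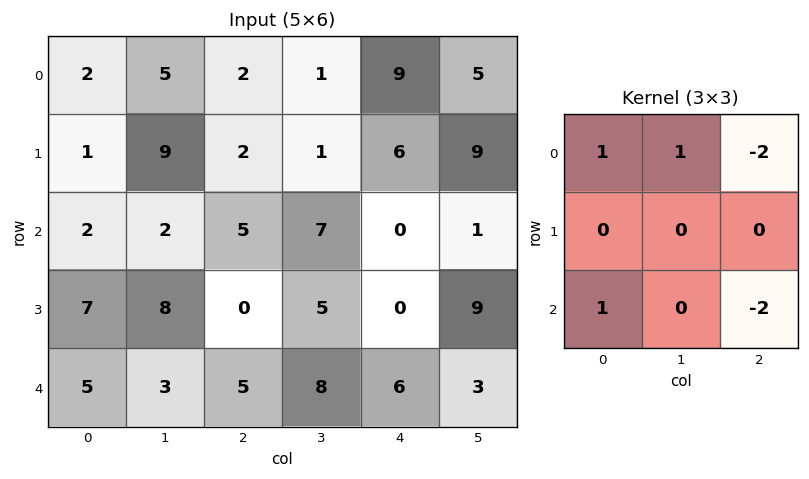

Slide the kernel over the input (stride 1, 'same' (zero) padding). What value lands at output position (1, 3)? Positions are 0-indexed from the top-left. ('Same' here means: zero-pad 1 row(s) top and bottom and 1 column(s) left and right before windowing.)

The receptive field on the zero-padded input at this output position is [2 1 9 / 2 1 6 / 5 7 0]. Elementwise product with the kernel and sum: 2·1 + 1·1 + 9·-2 + 5·1 + 0·-2.

-10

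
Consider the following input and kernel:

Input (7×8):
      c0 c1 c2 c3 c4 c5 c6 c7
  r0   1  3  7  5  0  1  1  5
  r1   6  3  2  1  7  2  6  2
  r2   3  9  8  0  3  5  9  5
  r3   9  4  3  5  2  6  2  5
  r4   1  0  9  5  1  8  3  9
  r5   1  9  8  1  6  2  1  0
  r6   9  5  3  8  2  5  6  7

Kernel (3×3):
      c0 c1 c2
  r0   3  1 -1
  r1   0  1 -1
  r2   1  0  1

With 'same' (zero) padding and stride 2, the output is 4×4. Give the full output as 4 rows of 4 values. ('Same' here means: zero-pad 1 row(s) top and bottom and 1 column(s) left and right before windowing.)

Output[0,0]: The receptive field on the zero-padded input at this output position is [0 0 0 / 0 1 3 / 0 6 3]. Elementwise product with the kernel and sum: 0·3 + 0·1 + 0·-1 + 1·1 + 3·-1 + 0·1 + 3·1.

1 6 2 0
1 27 17 25
15 24 7 11
-4 29 4 6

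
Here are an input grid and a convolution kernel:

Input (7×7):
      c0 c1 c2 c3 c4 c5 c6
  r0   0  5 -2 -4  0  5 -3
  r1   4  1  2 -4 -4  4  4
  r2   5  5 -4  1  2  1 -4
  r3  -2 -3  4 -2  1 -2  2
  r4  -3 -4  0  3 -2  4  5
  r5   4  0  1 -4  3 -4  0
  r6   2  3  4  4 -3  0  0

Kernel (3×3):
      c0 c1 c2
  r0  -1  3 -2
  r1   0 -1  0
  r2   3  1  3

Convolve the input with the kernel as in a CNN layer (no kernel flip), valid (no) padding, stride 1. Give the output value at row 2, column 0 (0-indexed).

The receptive field on the input at this output position is [5 5 -4 / -2 -3 4 / -3 -4 0]. Elementwise product with the kernel and sum: 5·-1 + 5·3 + -4·-2 + -3·-1 + -3·3 + -4·1 + 0·3.

8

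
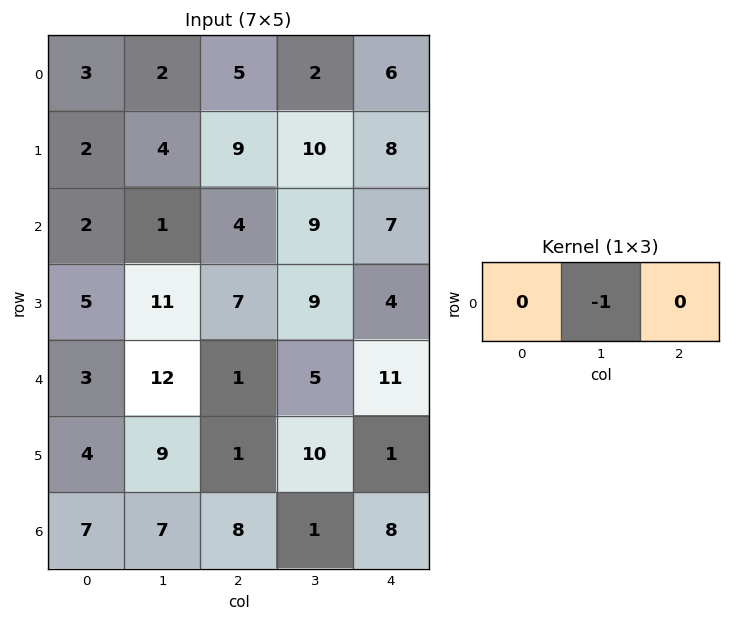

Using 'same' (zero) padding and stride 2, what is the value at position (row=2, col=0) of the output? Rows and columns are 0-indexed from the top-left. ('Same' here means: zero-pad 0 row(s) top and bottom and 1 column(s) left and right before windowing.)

-3

The receptive field on the zero-padded input at this output position is [0 3 12]. Elementwise product with the kernel and sum: 3·-1.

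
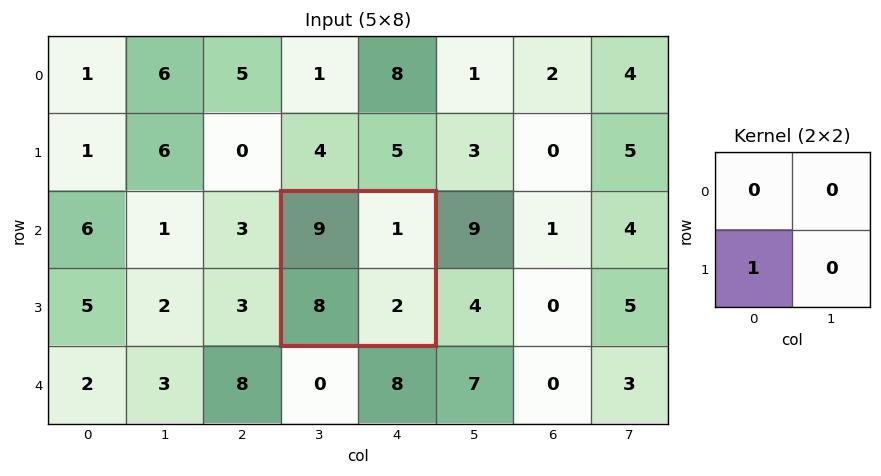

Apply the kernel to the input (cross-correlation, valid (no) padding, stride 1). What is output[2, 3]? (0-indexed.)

8

The receptive field on the input at this output position is [9 1 / 8 2]. Elementwise product with the kernel and sum: 8·1.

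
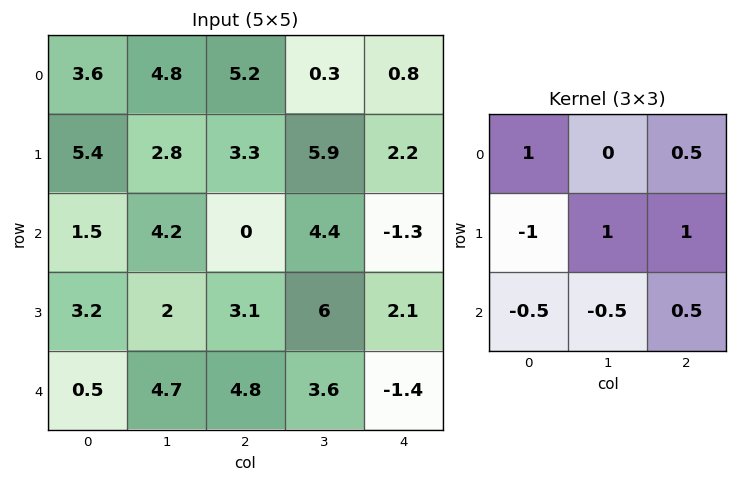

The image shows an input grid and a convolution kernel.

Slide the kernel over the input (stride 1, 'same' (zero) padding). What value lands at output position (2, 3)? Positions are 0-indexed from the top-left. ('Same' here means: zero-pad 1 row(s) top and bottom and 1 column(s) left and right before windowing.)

4

The receptive field on the zero-padded input at this output position is [3.3 5.9 2.2 / 0 4.4 -1.3 / 3.1 6 2.1]. Elementwise product with the kernel and sum: 3.3·1 + 2.2·0.5 + 0·-1 + 4.4·1 + -1.3·1 + 3.1·-0.5 + 6·-0.5 + 2.1·0.5.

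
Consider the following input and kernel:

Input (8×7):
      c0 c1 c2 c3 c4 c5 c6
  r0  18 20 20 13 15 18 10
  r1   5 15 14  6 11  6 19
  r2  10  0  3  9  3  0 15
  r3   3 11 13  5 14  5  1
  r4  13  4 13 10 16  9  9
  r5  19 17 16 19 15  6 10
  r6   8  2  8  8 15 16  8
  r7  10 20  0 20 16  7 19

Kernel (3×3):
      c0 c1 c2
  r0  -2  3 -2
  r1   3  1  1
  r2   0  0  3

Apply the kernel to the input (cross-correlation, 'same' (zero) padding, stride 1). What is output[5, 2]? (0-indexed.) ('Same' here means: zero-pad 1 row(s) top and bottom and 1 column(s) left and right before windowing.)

The receptive field on the zero-padded input at this output position is [4 13 10 / 17 16 19 / 2 8 8]. Elementwise product with the kernel and sum: 4·-2 + 13·3 + 10·-2 + 17·3 + 16·1 + 19·1 + 8·3.

121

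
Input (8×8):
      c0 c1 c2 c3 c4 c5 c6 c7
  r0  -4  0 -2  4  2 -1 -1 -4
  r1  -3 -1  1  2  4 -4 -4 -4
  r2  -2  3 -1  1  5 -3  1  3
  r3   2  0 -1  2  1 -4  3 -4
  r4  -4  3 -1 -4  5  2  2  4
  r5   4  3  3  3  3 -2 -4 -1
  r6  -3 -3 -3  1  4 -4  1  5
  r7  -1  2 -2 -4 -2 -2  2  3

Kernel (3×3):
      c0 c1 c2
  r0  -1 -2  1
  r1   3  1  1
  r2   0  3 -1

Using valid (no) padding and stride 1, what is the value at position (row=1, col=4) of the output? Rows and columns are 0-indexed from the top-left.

-2

The receptive field on the input at this output position is [4 -4 -4 / 5 -3 1 / 1 -4 3]. Elementwise product with the kernel and sum: 4·-1 + -4·-2 + -4·1 + 5·3 + -3·1 + 1·1 + -4·3 + 3·-1.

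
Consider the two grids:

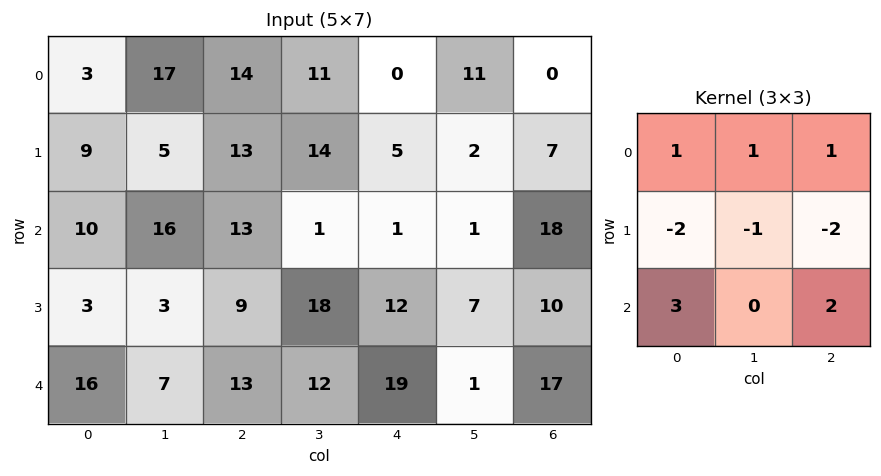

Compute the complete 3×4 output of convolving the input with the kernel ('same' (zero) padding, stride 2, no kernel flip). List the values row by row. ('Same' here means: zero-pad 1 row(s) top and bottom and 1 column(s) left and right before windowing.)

Output[0,0]: The receptive field on the zero-padded input at this output position is [0 0 0 / 0 3 17 / 0 9 5]. Elementwise product with the kernel and sum: 0·1 + 0·1 + 0·1 + 0·-2 + 3·-1 + 17·-2 + 0·3 + 5·2.

-27 -27 2 -16
-22 30 84 10
-24 -21 -8 -2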